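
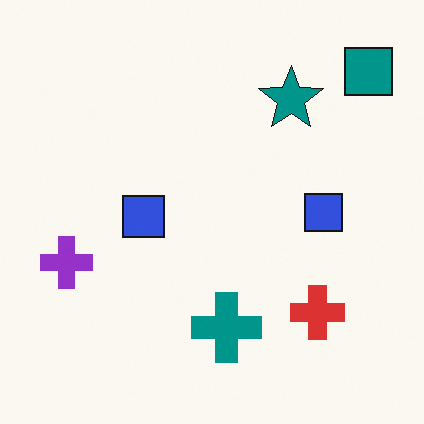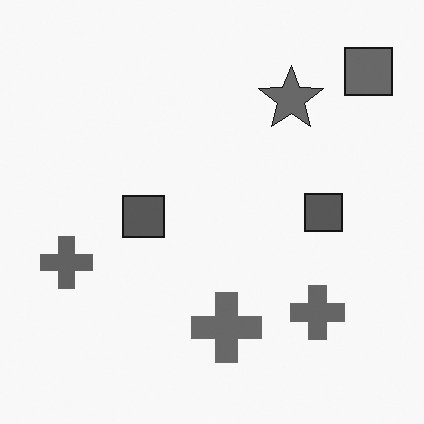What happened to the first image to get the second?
Converted to grayscale.

All color is removed — every shape is now a shade of grey.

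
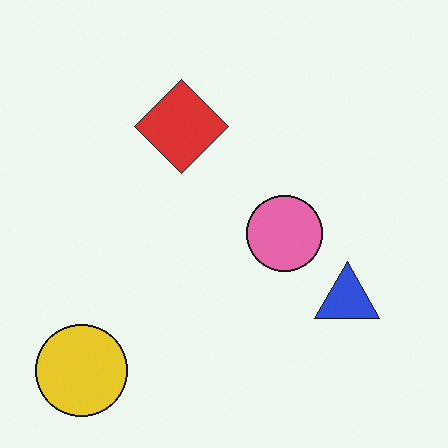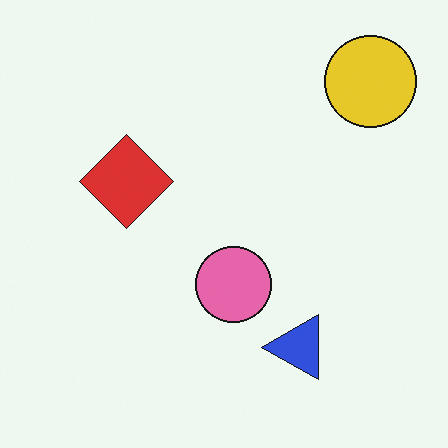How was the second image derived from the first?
The image was transposed (reflected across the top-left ↔ bottom-right diagonal).

Shapes have swapped their row and column positions — what was in the top-right is now in the bottom-left — a diagonal reflection.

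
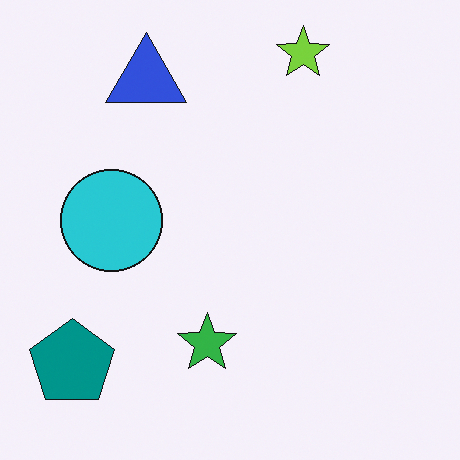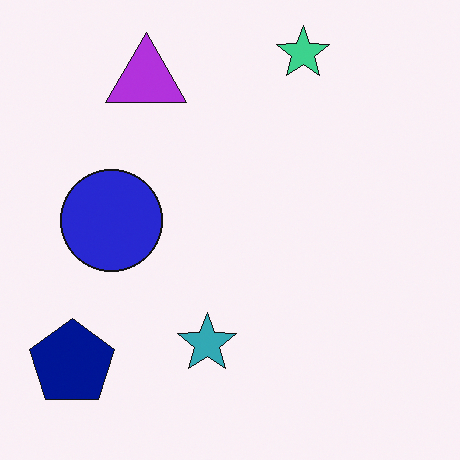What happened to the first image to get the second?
This is the original image hue-shifted slightly.

Every shape's color has rotated by the same amount around the hue wheel — a uniform hue shift.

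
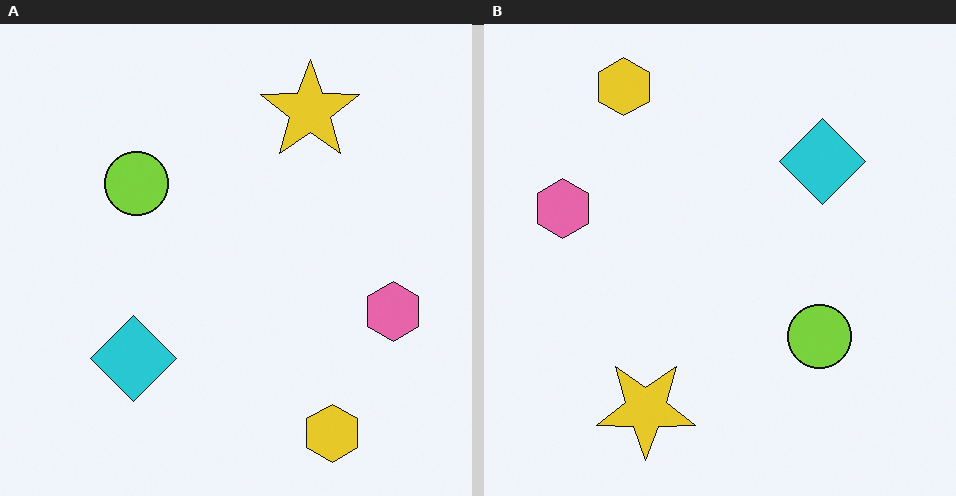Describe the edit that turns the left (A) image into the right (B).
It was rotated 180°.

The yellow hexagon sits in the bottom-right of the left (A) image and the top-left of the right (B) — consistent with a whole-image 180° rotation.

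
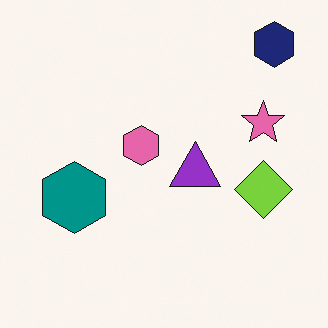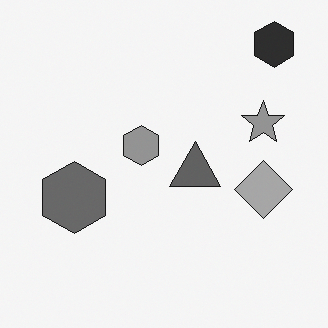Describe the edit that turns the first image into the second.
The image was converted to grayscale.

All color is removed — every shape is now a shade of grey.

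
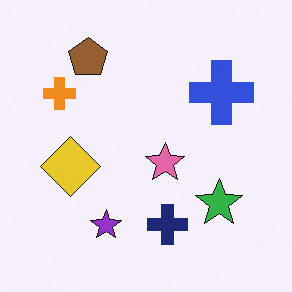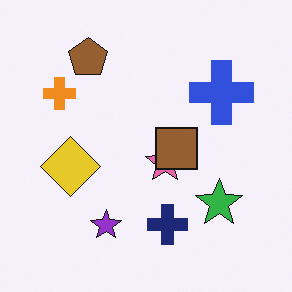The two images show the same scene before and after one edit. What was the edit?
The image was overlaid with an additional brown square.

A brown square appears in the second image that is absent from the first.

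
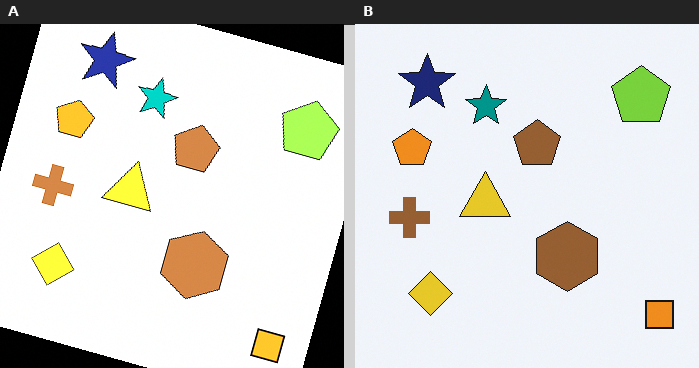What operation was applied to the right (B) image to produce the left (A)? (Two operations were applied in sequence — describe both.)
It was rotated clockwise by a clearly visible amount, then noticeably brightened.

Every shape is tilted by the same angle and the image corners show triangular fill wedges — a whole-image rotation by a non-right angle. Every pixel — background and shapes alike — is uniformly brightened.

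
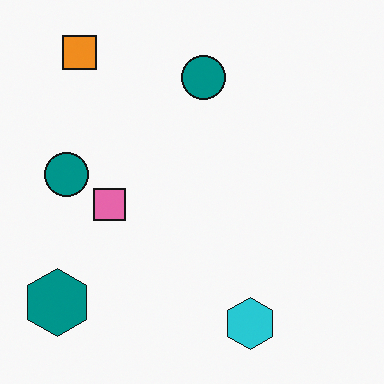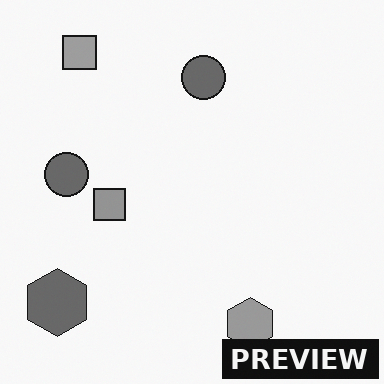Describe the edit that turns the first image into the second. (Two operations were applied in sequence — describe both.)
This is the original image converted to grayscale, then watermarked with the text "PREVIEW" in the lower-right corner.

All color is removed — every shape is now a shade of grey. A dark label reading "PREVIEW" appears in the lower-right corner.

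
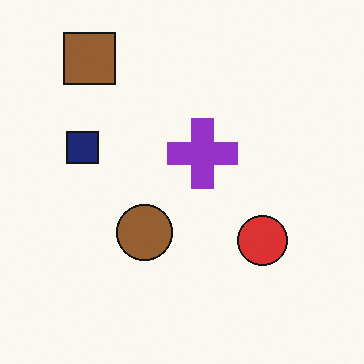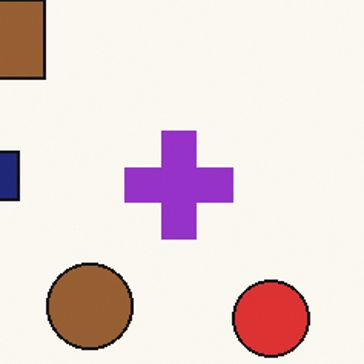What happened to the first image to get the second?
The second image is the first cropped slightly and scaled back up.

The visible shapes are larger and the field of view is narrower; shapes near the original edges may be partly or wholly outside the frame — a crop-and-rescale.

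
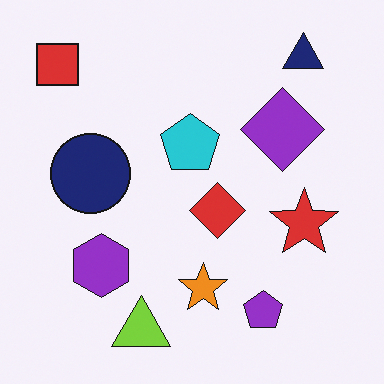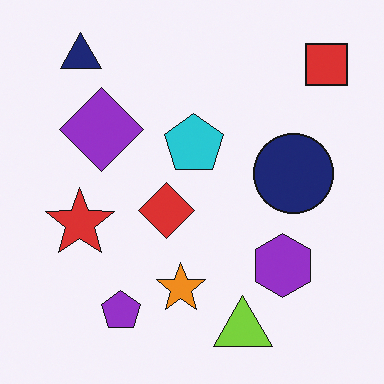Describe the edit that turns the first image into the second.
The image was flipped horizontally (left ↔ right).

The red square is in the top-left of the first image and the top-right of the second — shapes on opposite sides of the vertical midline have swapped in a mirror flip.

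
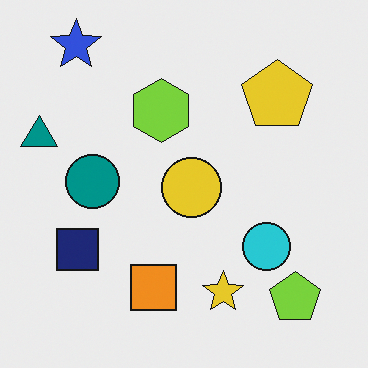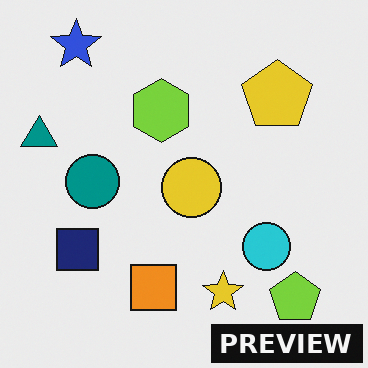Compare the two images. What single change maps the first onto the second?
The second image is the first watermarked with the text "PREVIEW" in the lower-right corner.

A dark label reading "PREVIEW" appears in the lower-right corner.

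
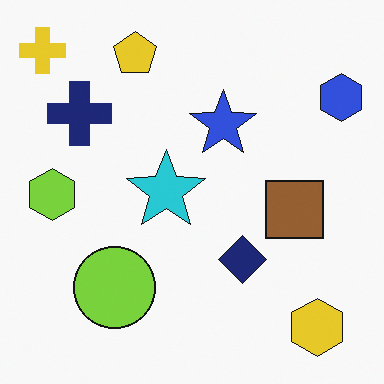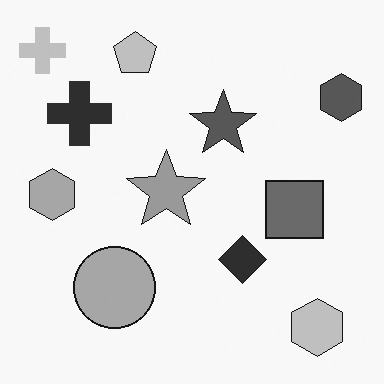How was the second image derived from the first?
The image was converted to grayscale.

All color is removed — every shape is now a shade of grey.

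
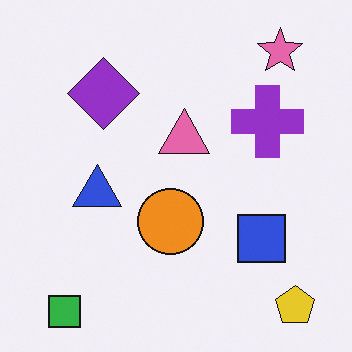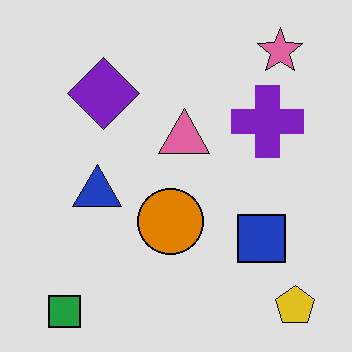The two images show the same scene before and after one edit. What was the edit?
Posterized to a reduced palette.

Each flat color has snapped to a coarser quantized level — most visibly, the near-white background has dropped to a flat grey.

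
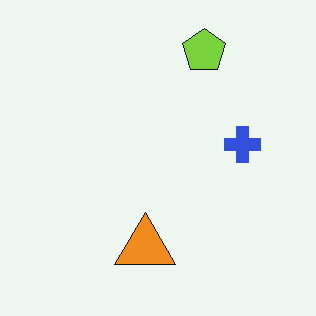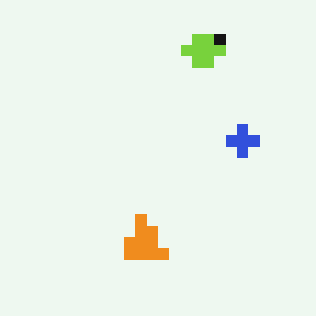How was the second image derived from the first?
It was heavily pixelated into large blocks.

Shapes are reduced to large square blocks; fine edges and outlines are lost — a downscale-then-upscale (mosaic) effect.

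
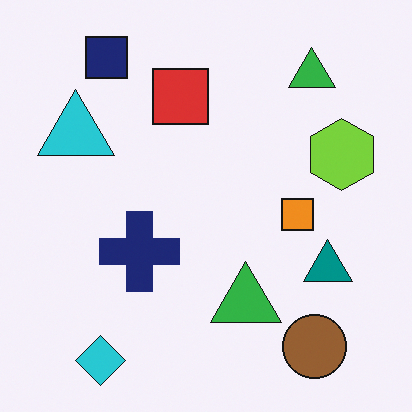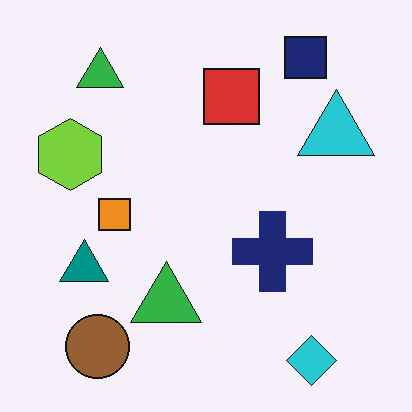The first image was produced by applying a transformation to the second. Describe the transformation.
This is the original image flipped horizontally (left ↔ right).

The lime hexagon is in the left of the second image and the right of the first — shapes on opposite sides of the vertical midline have swapped in a mirror flip.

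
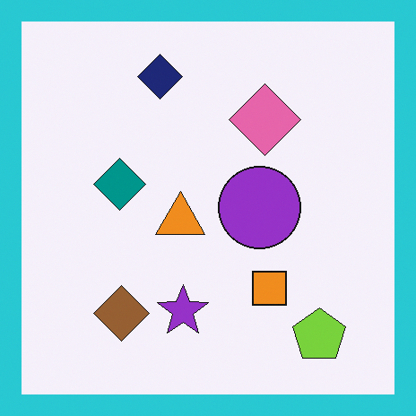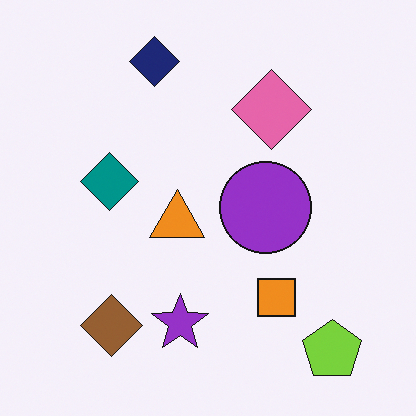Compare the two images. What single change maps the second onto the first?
The first image is the second framed with a cyan border.

A solid cyan frame runs around the edge of the first image, with the content slightly shrunk inside it.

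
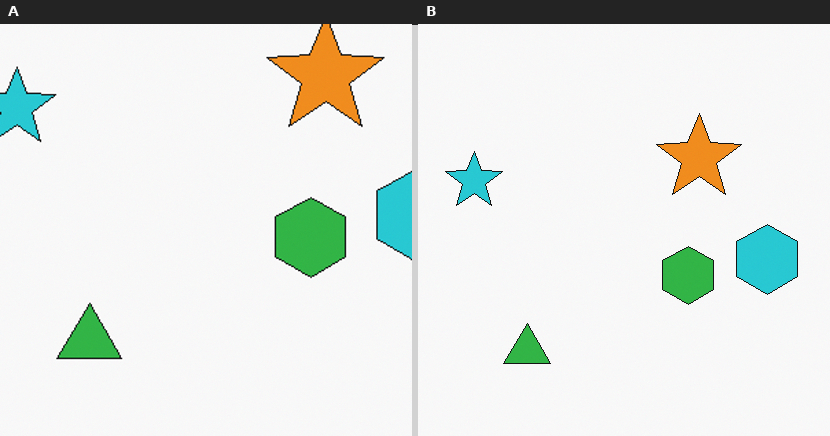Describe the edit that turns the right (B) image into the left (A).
It was cropped to a modestly smaller region and rescaled.

The visible shapes are larger and the field of view is narrower; shapes near the original edges may be partly or wholly outside the frame — a crop-and-rescale.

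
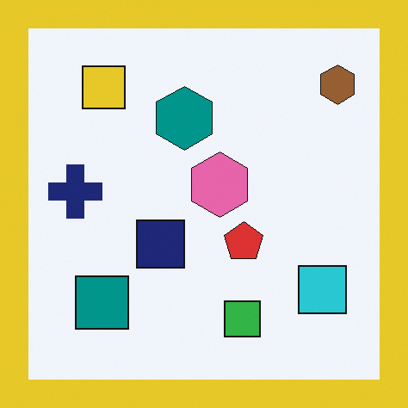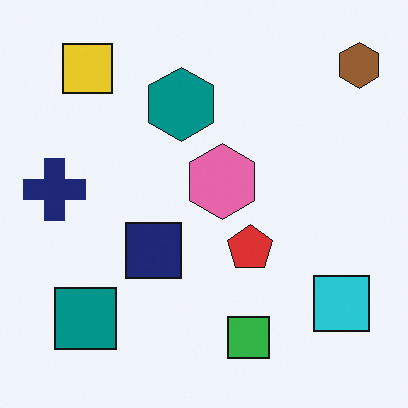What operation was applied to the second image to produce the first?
The first image is the second framed with a yellow border.

A solid yellow frame runs around the edge of the first image, with the content slightly shrunk inside it.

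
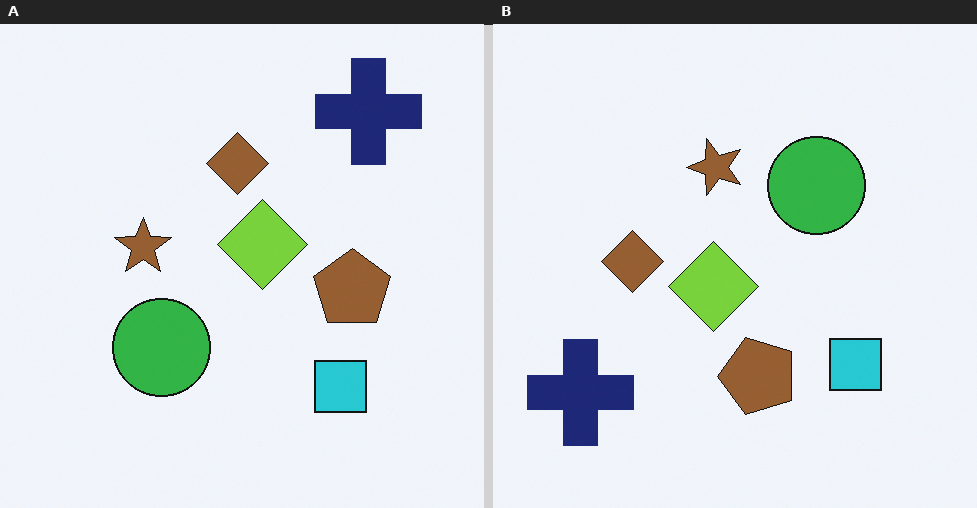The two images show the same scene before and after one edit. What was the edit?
The right (B) image is the left (A) transposed (reflected across the top-left ↔ bottom-right diagonal).

Shapes have swapped their row and column positions — what was in the top-right is now in the bottom-left — a diagonal reflection.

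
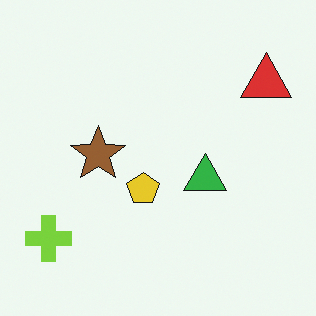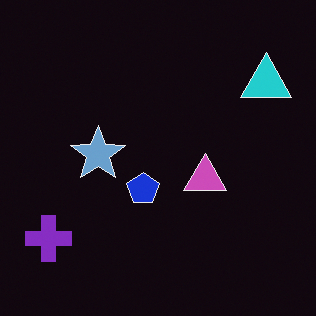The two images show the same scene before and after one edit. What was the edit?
This is the original image color-inverted (negative).

The light background has become dark and every shape's color is its complement — a photographic negative.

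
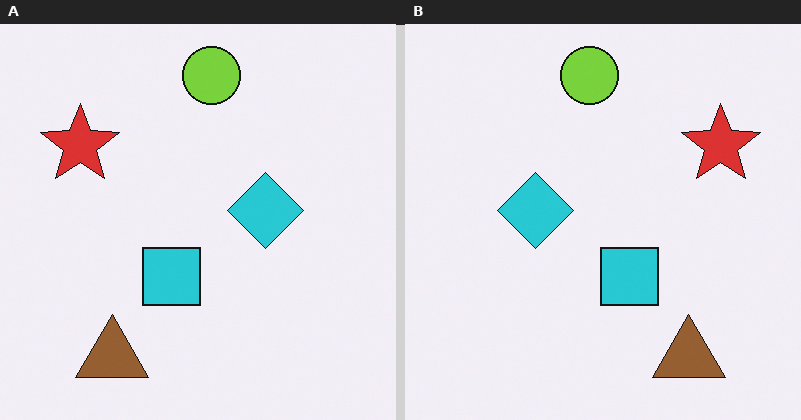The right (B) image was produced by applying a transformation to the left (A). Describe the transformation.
The right (B) image is the left (A) flipped horizontally (left ↔ right).

The red star is in the top-left of the left (A) image and the top-right of the right (B) — shapes on opposite sides of the vertical midline have swapped in a mirror flip.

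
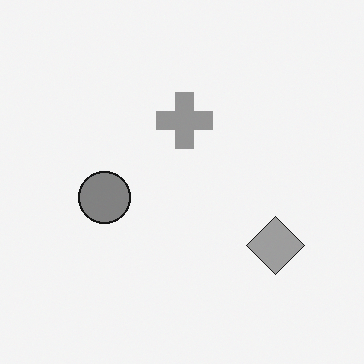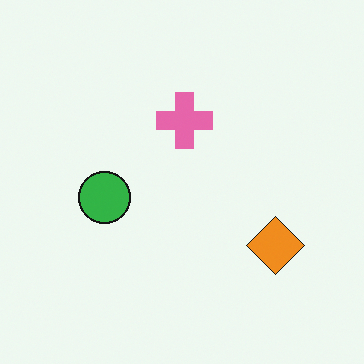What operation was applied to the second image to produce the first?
The transformation is: converted to grayscale.

All color is removed — every shape is now a shade of grey.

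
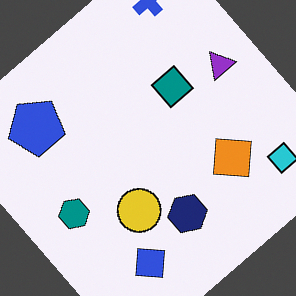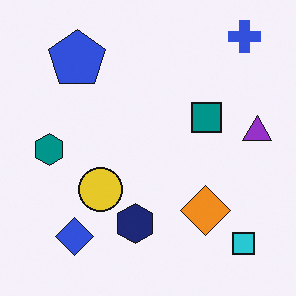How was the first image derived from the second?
This is the original image rotated counter-clockwise by a large amount — several tens of degrees.

Every shape is tilted by the same angle and the image corners show triangular fill wedges — a whole-image rotation by a non-right angle.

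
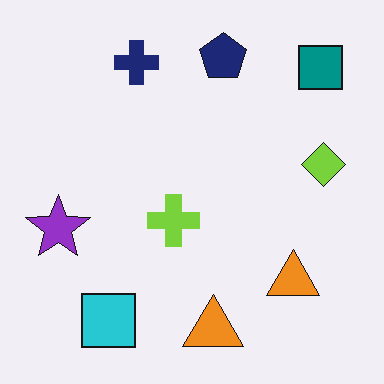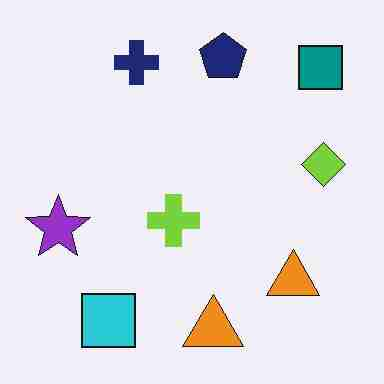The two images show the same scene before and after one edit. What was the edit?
The image was heavily JPEG-compressed with obvious blocking artifacts.

Blocky 8×8 compression artifacts appear around shape edges and the flat background shows ringing — characteristic JPEG degradation.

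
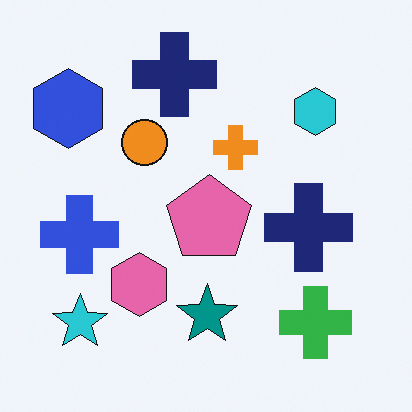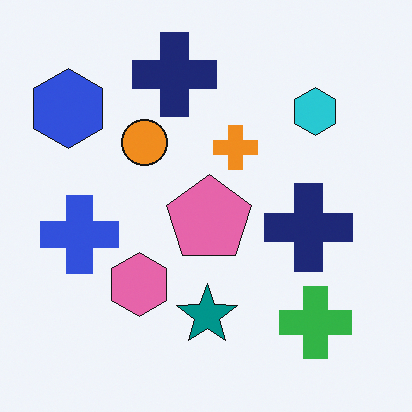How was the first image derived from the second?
This is the original image overlaid with an additional cyan star.

A cyan star appears in the first image that is absent from the second.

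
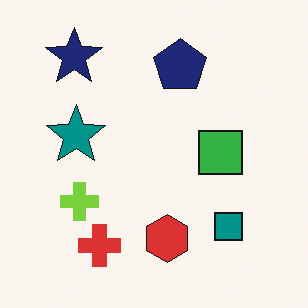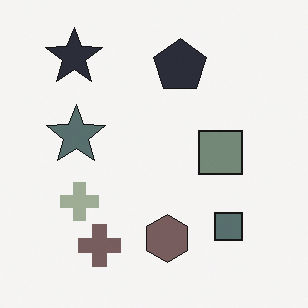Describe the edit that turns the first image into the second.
This is the original image heavily desaturated.

All colors are more muted and greyish — a global saturation change.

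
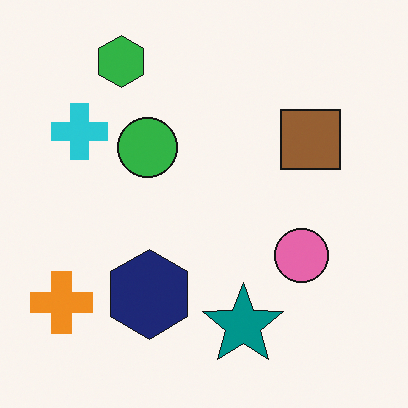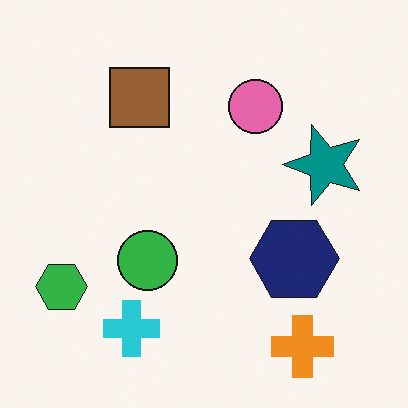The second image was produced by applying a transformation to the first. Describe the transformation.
The transformation is: rotated 90° counter-clockwise.

The orange cross sits in the bottom-left of the first image and the bottom-right of the second — consistent with a whole-image 90° counter-clockwise rotation.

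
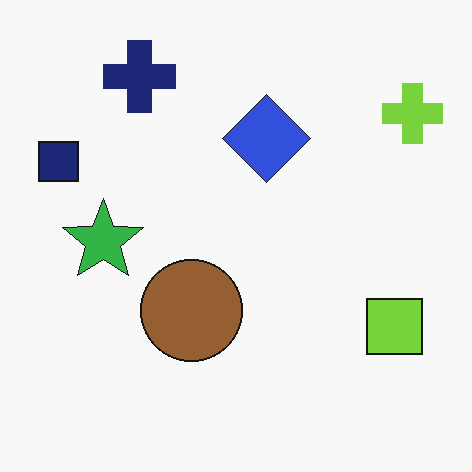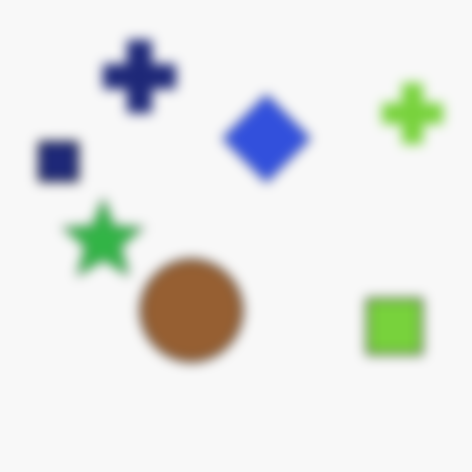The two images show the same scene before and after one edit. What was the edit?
It was heavily blurred.

Shape edges and outlines are uniformly softened across the whole image.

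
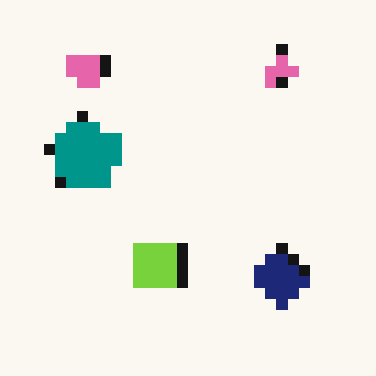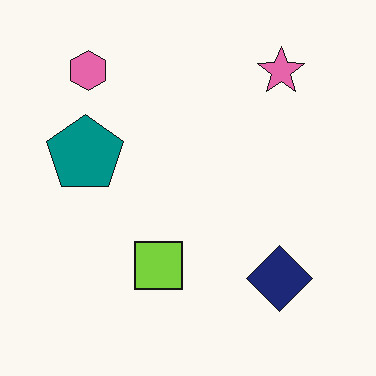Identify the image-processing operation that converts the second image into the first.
The transformation is: heavily pixelated into large blocks.

Shapes are reduced to large square blocks; fine edges and outlines are lost — a downscale-then-upscale (mosaic) effect.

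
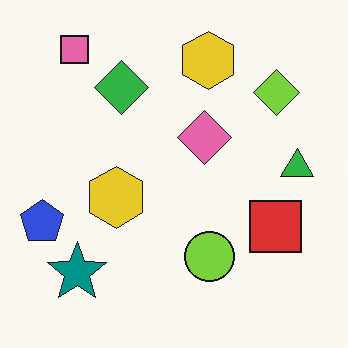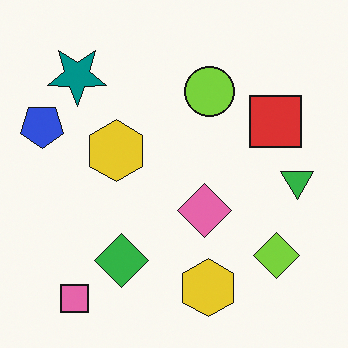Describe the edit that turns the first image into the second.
The transformation is: flipped vertically (top ↔ bottom).

The pink square is in the top-left of the first image and the bottom-left of the second — shapes on opposite sides of the horizontal midline have swapped in a mirror flip.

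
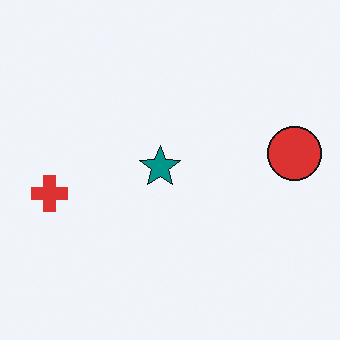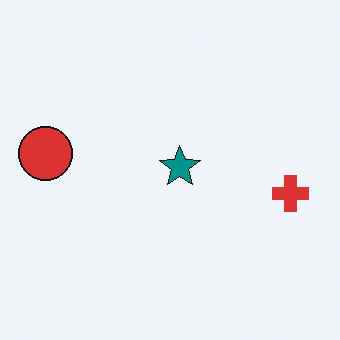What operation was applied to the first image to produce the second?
It was flipped horizontally (left ↔ right).

The red circle is in the right of the first image and the left of the second — shapes on opposite sides of the vertical midline have swapped in a mirror flip.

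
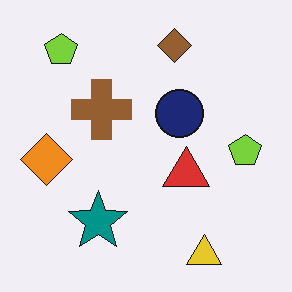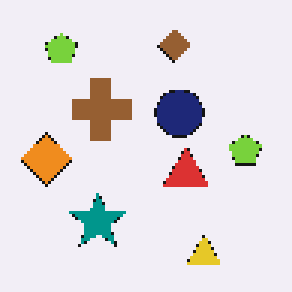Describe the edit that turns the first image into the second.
It was mildly pixelated.

Shapes are reduced to large square blocks; fine edges and outlines are lost — a downscale-then-upscale (mosaic) effect.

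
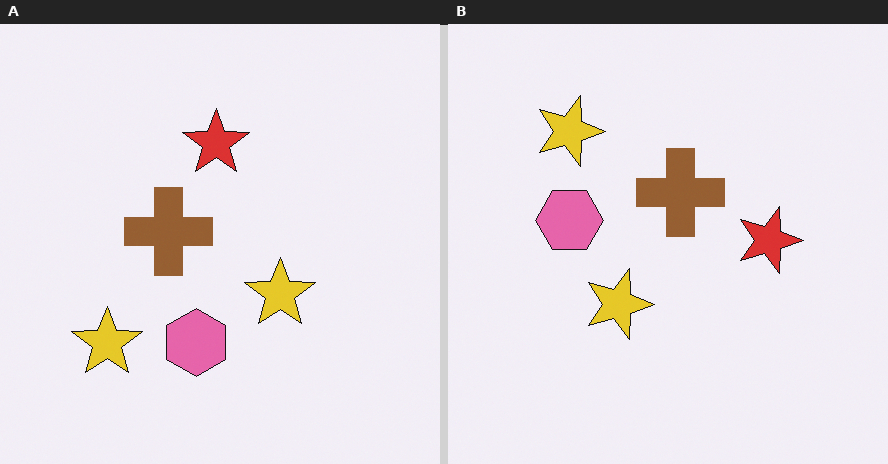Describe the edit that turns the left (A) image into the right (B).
The image was rotated 90° clockwise.

The red star sits in the top of the left (A) image and the right of the right (B) — consistent with a whole-image 90° clockwise rotation.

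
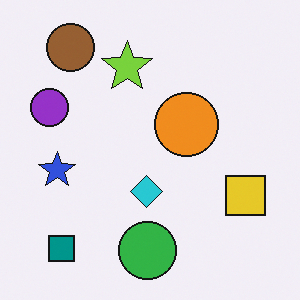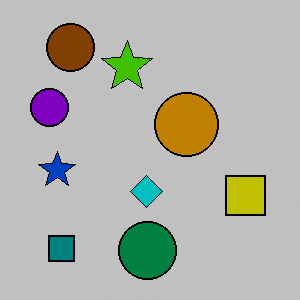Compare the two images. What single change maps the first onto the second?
Aggressively posterized.

Each flat color has snapped to a coarser quantized level — most visibly, the near-white background has dropped to a flat grey.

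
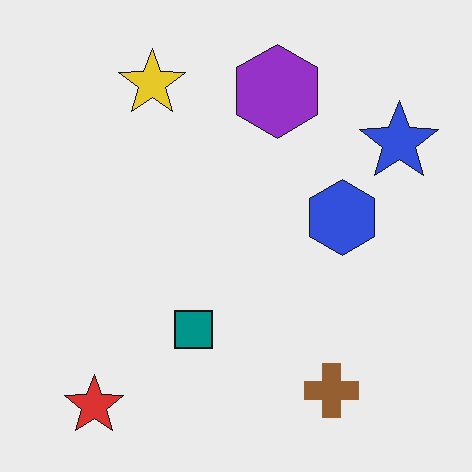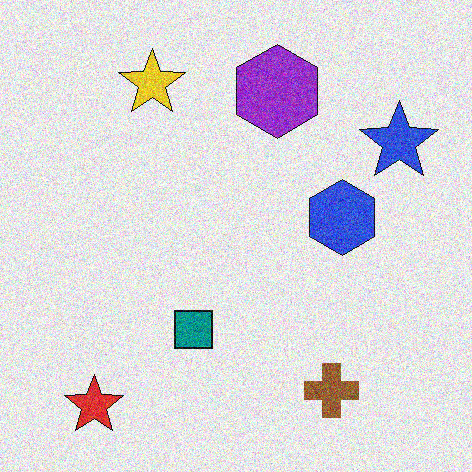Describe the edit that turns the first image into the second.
Degraded with visible gaussian noise.

Random speckle covers the whole image, including the flat background.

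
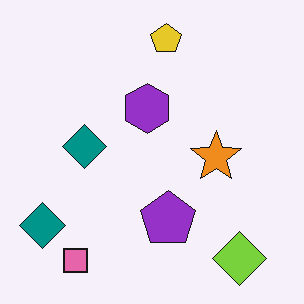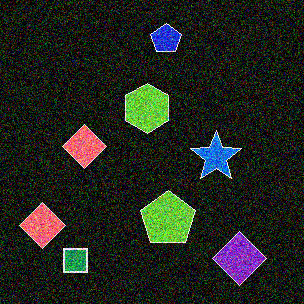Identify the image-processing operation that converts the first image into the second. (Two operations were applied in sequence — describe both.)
The image was color-inverted (negative), then degraded with a thick layer of grain.

The light background has become dark and every shape's color is its complement — a photographic negative. Random speckle covers the whole image, including the flat background.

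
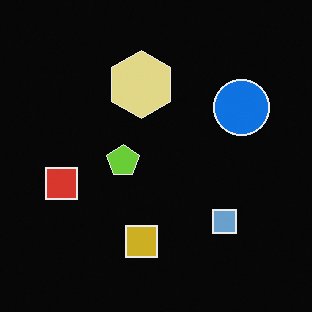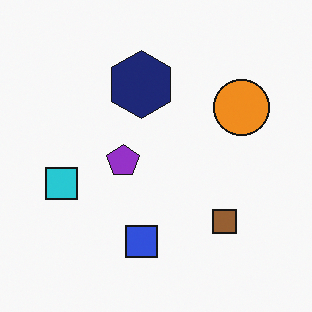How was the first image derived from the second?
It was color-inverted (negative).

The light background has become dark and every shape's color is its complement — a photographic negative.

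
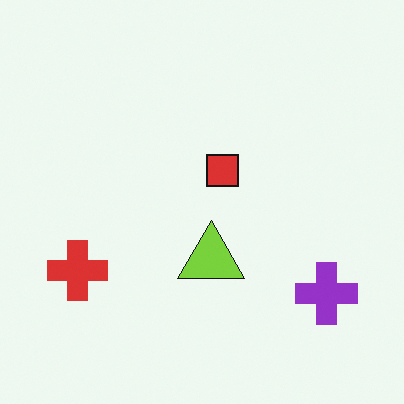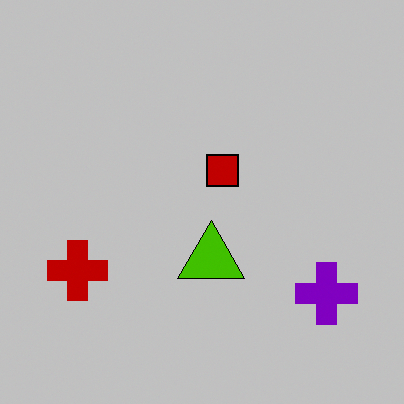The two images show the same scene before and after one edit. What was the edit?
The second image is the first heavily posterized to just a handful of flat colors.

Each flat color has snapped to a coarser quantized level — most visibly, the near-white background has dropped to a flat grey.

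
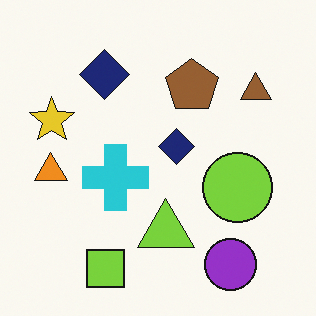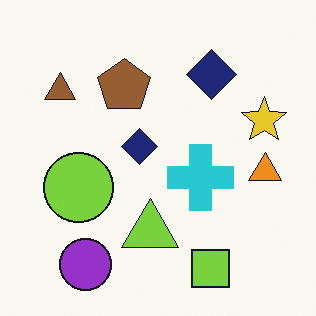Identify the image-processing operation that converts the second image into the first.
The transformation is: flipped horizontally (left ↔ right).

The orange triangle is in the right of the second image and the left of the first — shapes on opposite sides of the vertical midline have swapped in a mirror flip.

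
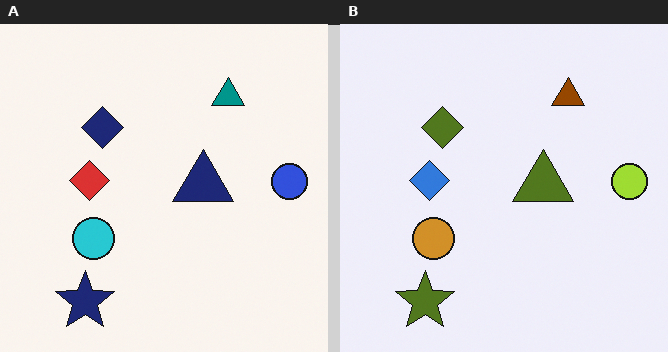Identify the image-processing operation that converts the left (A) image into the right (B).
The image was hue-shifted by a large amount.

Every shape's color has rotated by the same amount around the hue wheel — a uniform hue shift.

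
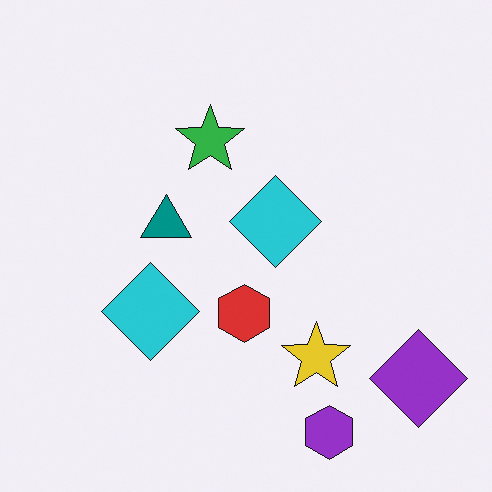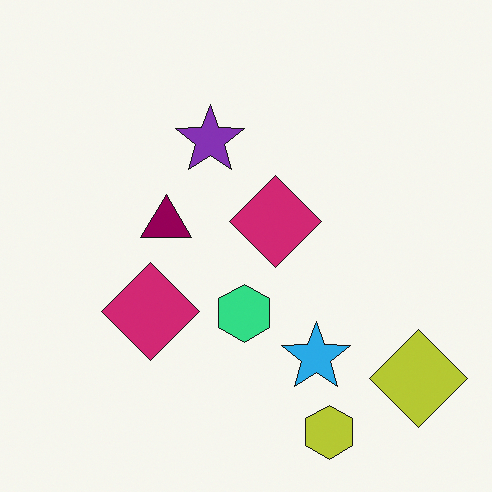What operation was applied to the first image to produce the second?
The second image is the first hue-shifted by a moderate amount.

Every shape's color has rotated by the same amount around the hue wheel — a uniform hue shift.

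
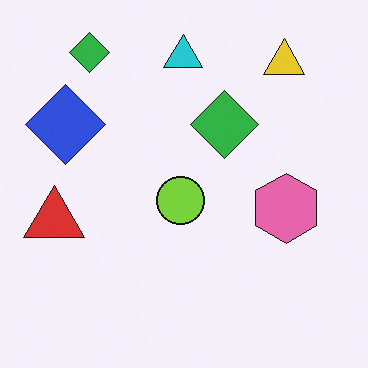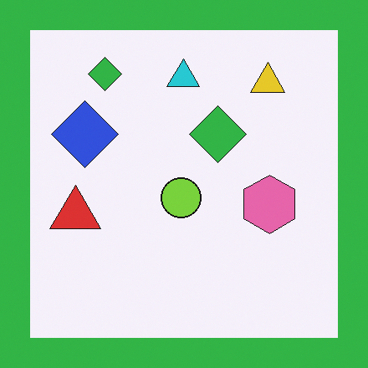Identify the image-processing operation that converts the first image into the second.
The second image is the first framed with a green border.

A solid green frame runs around the edge of the second image, with the content slightly shrunk inside it.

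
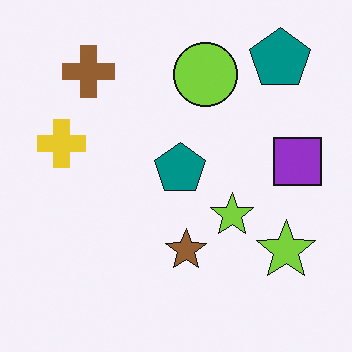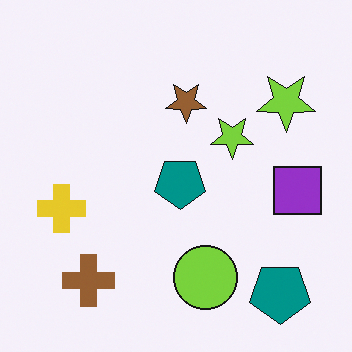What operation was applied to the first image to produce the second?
The image was flipped vertically (top ↔ bottom).

The brown cross is in the top-left of the first image and the bottom-left of the second — shapes on opposite sides of the horizontal midline have swapped in a mirror flip.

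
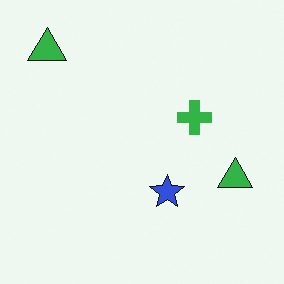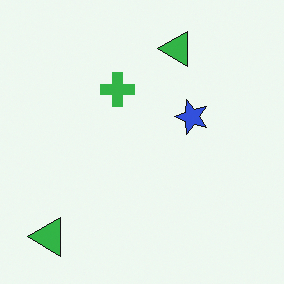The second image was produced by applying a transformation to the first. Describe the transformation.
The transformation is: rotated 90° counter-clockwise.

The green cross sits in the right of the first image and the top of the second — consistent with a whole-image 90° counter-clockwise rotation.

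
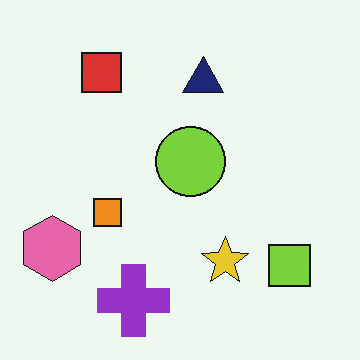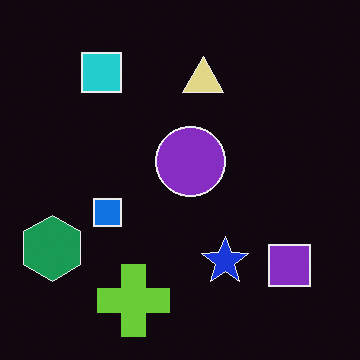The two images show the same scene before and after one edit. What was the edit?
The second image is the first color-inverted (negative).

The light background has become dark and every shape's color is its complement — a photographic negative.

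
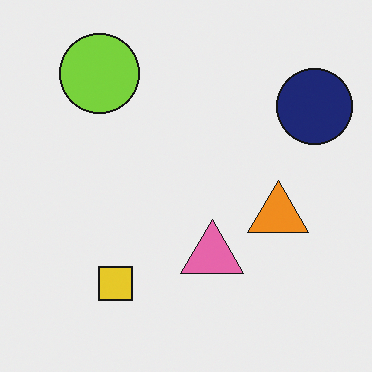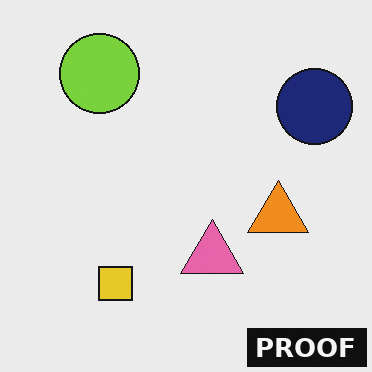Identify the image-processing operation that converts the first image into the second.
It was watermarked with the text "PROOF" in the lower-right corner.

A dark label reading "PROOF" appears in the lower-right corner.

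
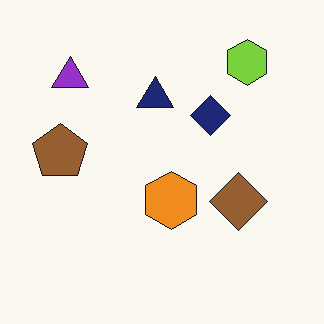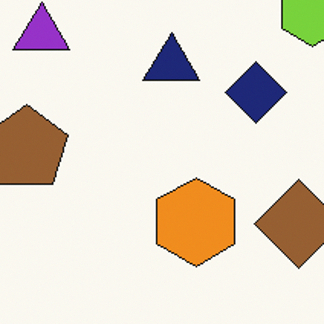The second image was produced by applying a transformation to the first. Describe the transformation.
This is the original image cropped slightly and scaled back up.

The visible shapes are larger and the field of view is narrower; shapes near the original edges may be partly or wholly outside the frame — a crop-and-rescale.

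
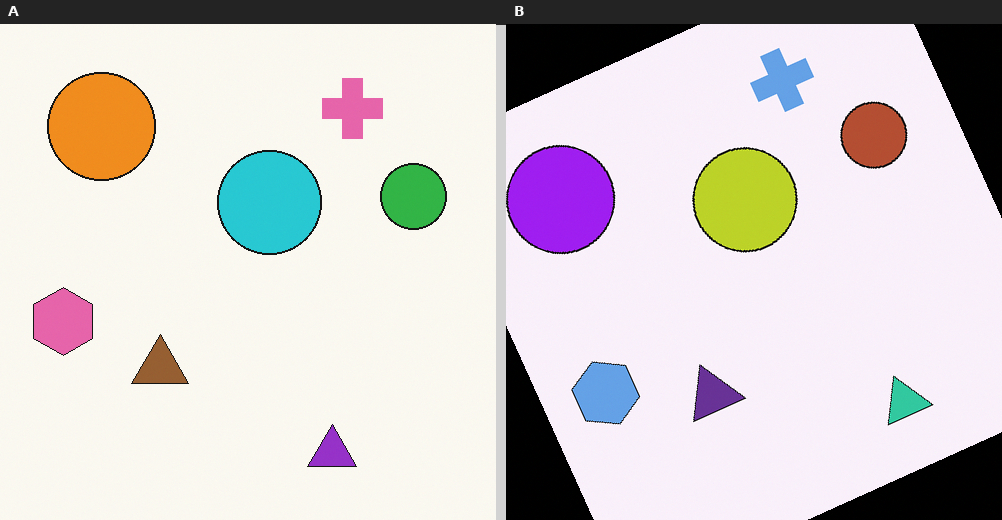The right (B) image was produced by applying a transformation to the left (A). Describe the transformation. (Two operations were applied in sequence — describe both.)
The transformation is: hue-shifted through roughly half the color wheel, then rotated counter-clockwise by a clearly visible amount.

Every shape's color has rotated by the same amount around the hue wheel — a uniform hue shift. Every shape is tilted by the same angle and the image corners show triangular fill wedges — a whole-image rotation by a non-right angle.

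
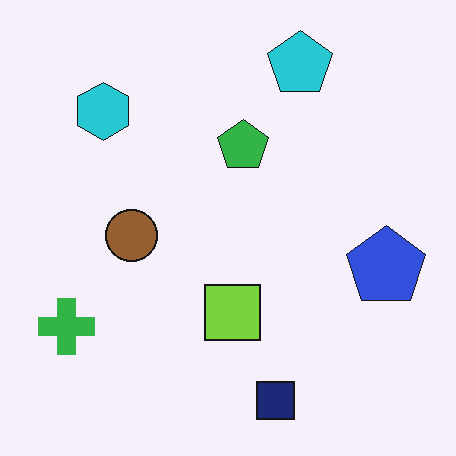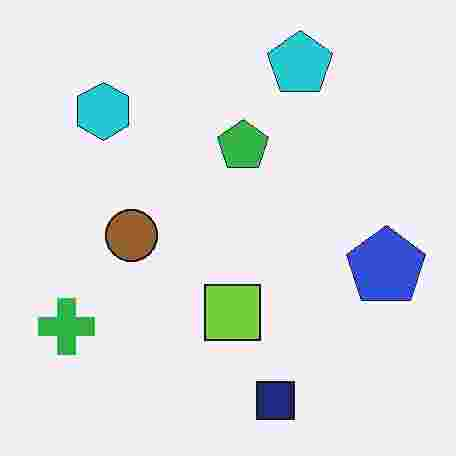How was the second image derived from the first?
The second image is the first heavily JPEG-compressed with obvious blocking artifacts.

Blocky 8×8 compression artifacts appear around shape edges and the flat background shows ringing — characteristic JPEG degradation.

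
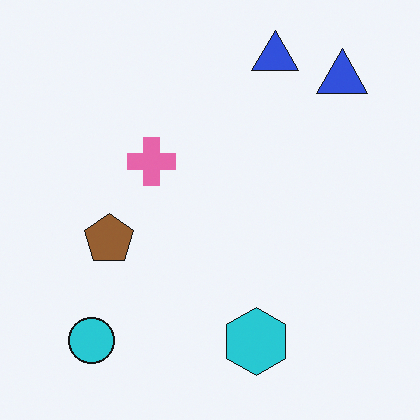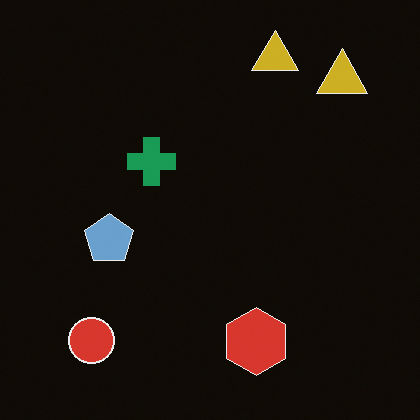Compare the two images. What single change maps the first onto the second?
The image was color-inverted (negative).

The light background has become dark and every shape's color is its complement — a photographic negative.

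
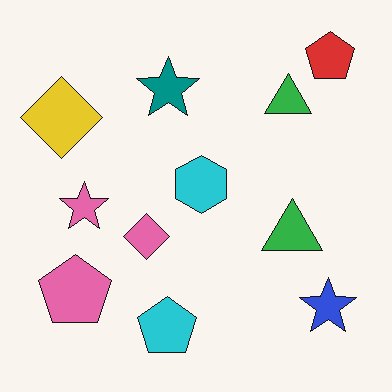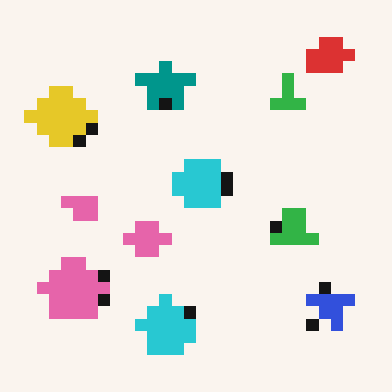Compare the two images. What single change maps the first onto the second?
Heavily pixelated into large blocks.

Shapes are reduced to large square blocks; fine edges and outlines are lost — a downscale-then-upscale (mosaic) effect.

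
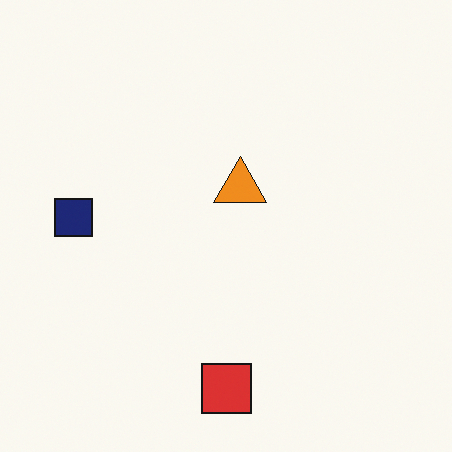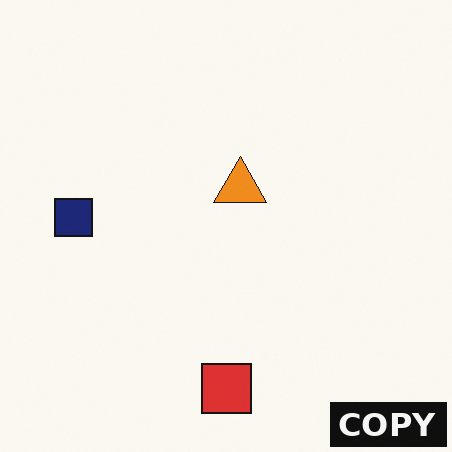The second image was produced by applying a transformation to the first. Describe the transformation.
The image was watermarked with the text "COPY" in the lower-right corner.

A dark label reading "COPY" appears in the lower-right corner.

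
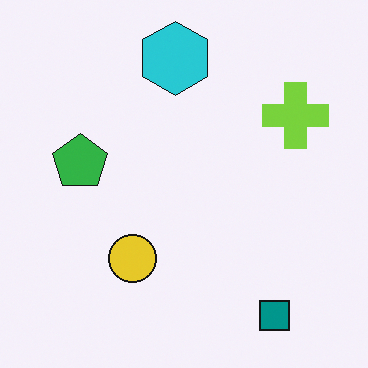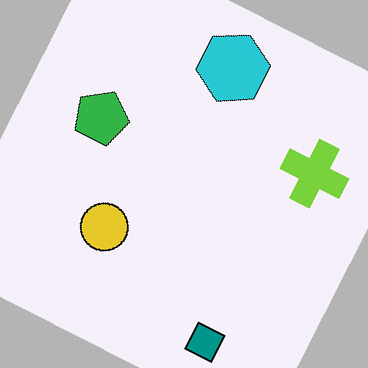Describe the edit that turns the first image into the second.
The second image is the first rotated clockwise by a moderate amount.

Every shape is tilted by the same angle and the image corners show triangular fill wedges — a whole-image rotation by a non-right angle.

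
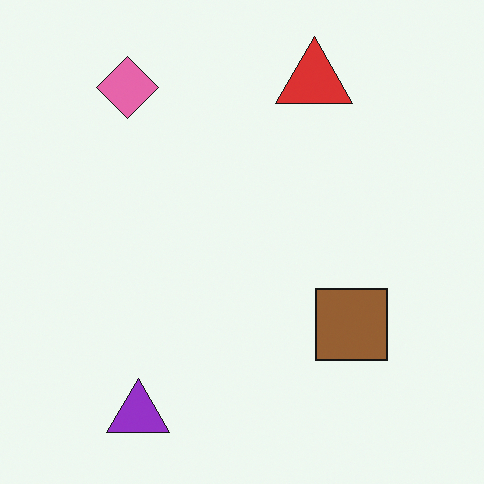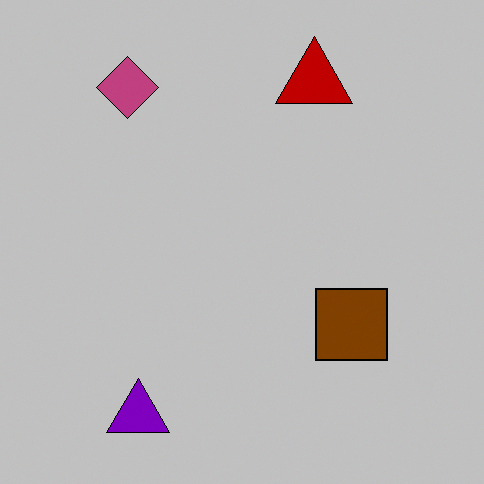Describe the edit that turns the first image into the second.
Aggressively posterized.

Each flat color has snapped to a coarser quantized level — most visibly, the near-white background has dropped to a flat grey.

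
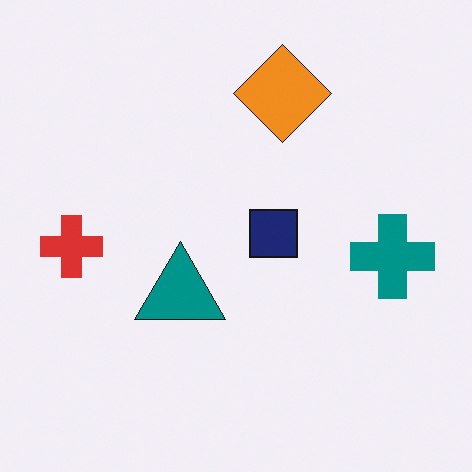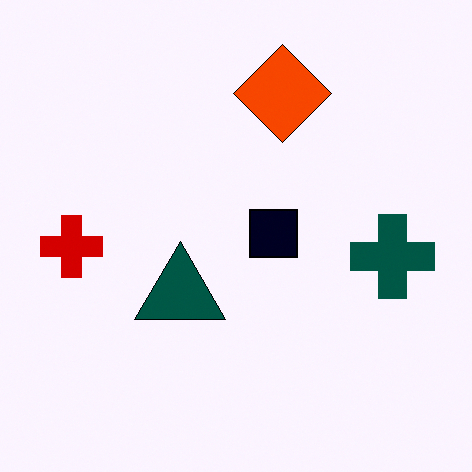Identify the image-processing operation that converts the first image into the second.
The image was boosted in contrast.

Tones are pushed away from mid-grey across the whole image — a global contrast change.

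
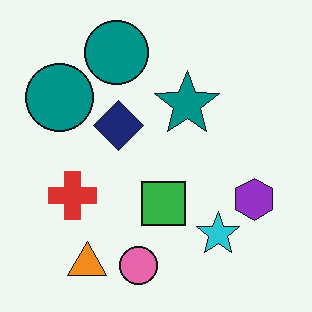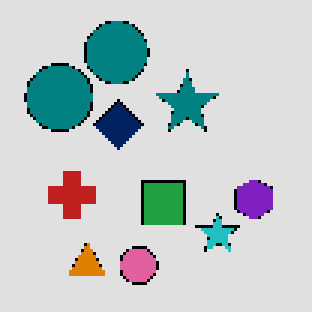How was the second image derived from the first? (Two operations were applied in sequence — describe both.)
The second image is the first posterized to a reduced palette, then mildly pixelated.

Each flat color has snapped to a coarser quantized level — most visibly, the near-white background has dropped to a flat grey. Shapes are reduced to large square blocks; fine edges and outlines are lost — a downscale-then-upscale (mosaic) effect.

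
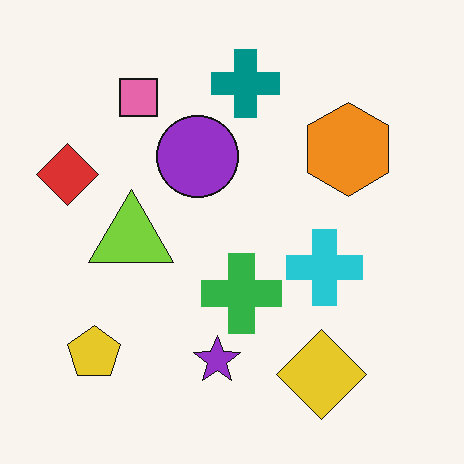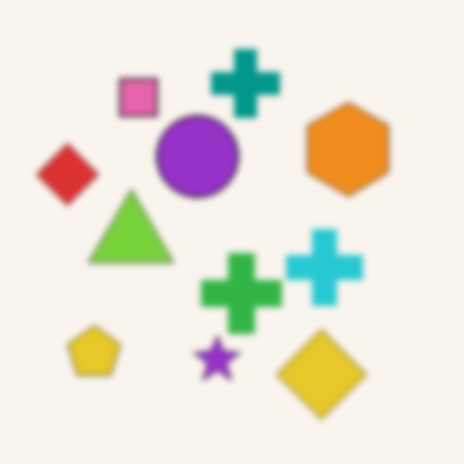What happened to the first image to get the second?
This is the original image moderately blurred.

Shape edges and outlines are uniformly softened across the whole image.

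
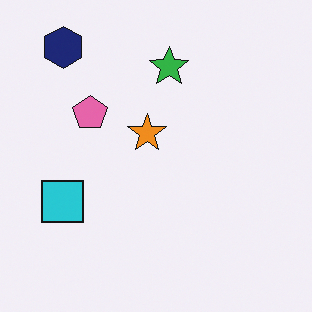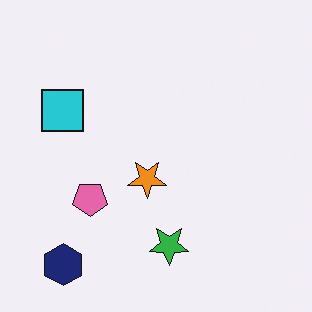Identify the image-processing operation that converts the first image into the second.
The transformation is: flipped vertically (top ↔ bottom).

The navy hexagon is in the top-left of the first image and the bottom-left of the second — shapes on opposite sides of the horizontal midline have swapped in a mirror flip.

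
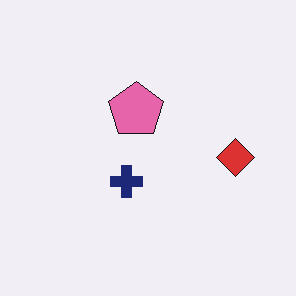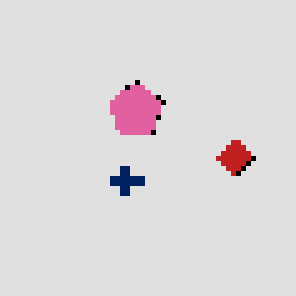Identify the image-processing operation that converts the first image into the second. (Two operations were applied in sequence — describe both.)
This is the original image moderately posterized, then mildly pixelated.

Each flat color has snapped to a coarser quantized level — most visibly, the near-white background has dropped to a flat grey. Shapes are reduced to large square blocks; fine edges and outlines are lost — a downscale-then-upscale (mosaic) effect.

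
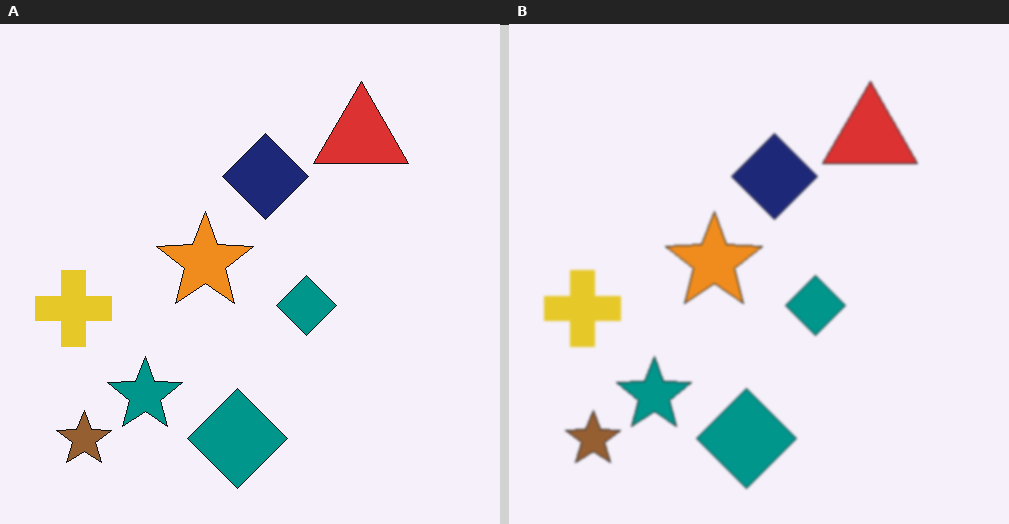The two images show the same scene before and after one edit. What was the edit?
The right (B) image is the left (A) lightly blurred.

Shape edges and outlines are uniformly softened across the whole image.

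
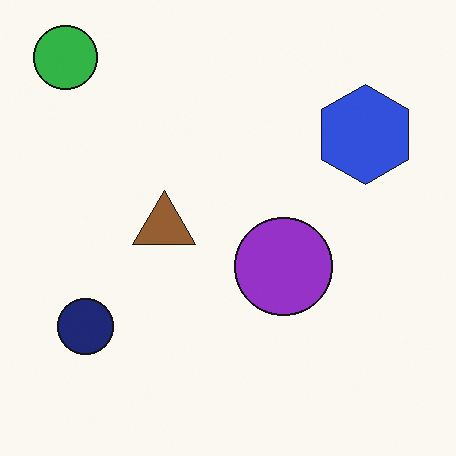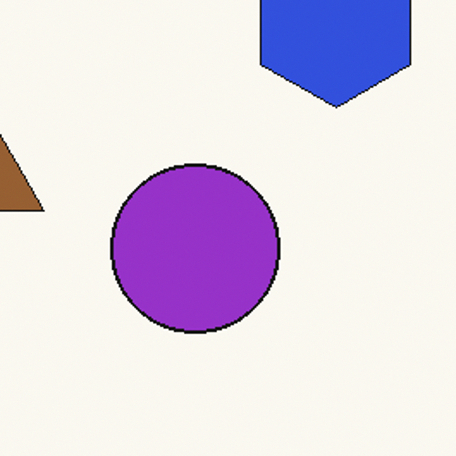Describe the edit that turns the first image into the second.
The transformation is: cropped tightly and scaled back up.

The visible shapes are larger and the field of view is narrower; shapes near the original edges may be partly or wholly outside the frame — a crop-and-rescale.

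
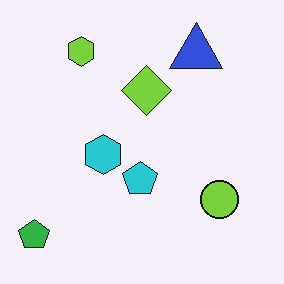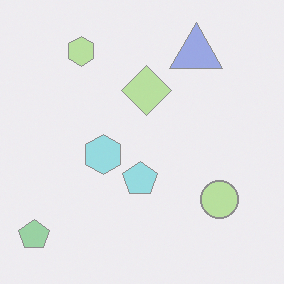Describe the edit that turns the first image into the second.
The transformation is: washed out (contrast reduced).

Tones are pushed toward mid-grey across the whole image — a global contrast change.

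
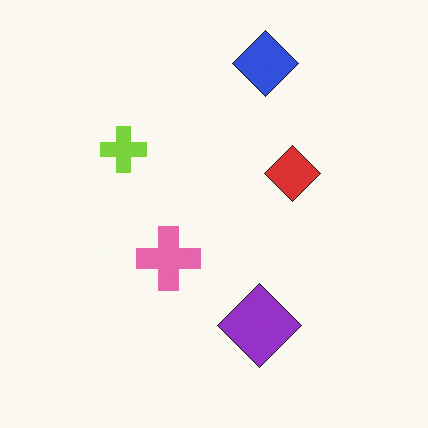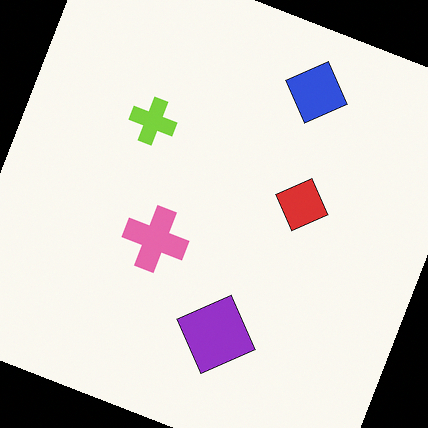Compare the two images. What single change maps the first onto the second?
The second image is the first rotated clockwise by a clearly visible amount.

Every shape is tilted by the same angle and the image corners show triangular fill wedges — a whole-image rotation by a non-right angle.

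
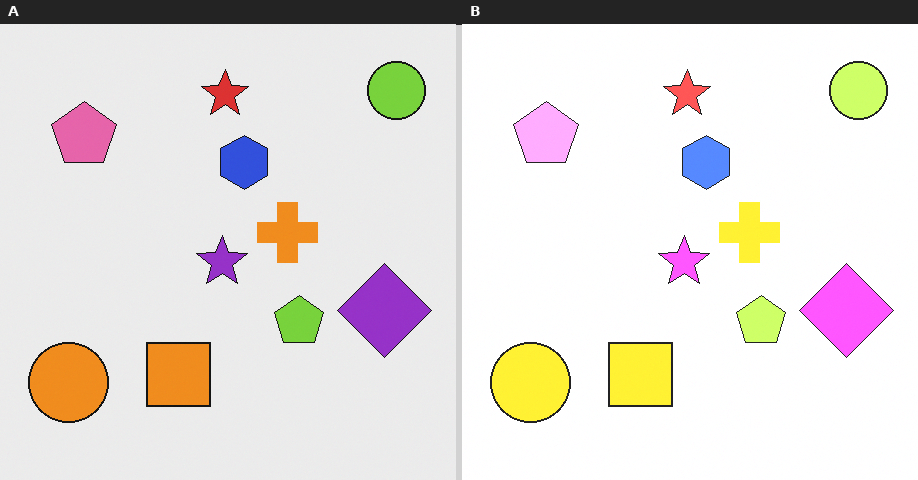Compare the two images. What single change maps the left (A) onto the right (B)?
The right (B) image is the left (A) substantially brightened.

Every pixel — background and shapes alike — is uniformly brightened.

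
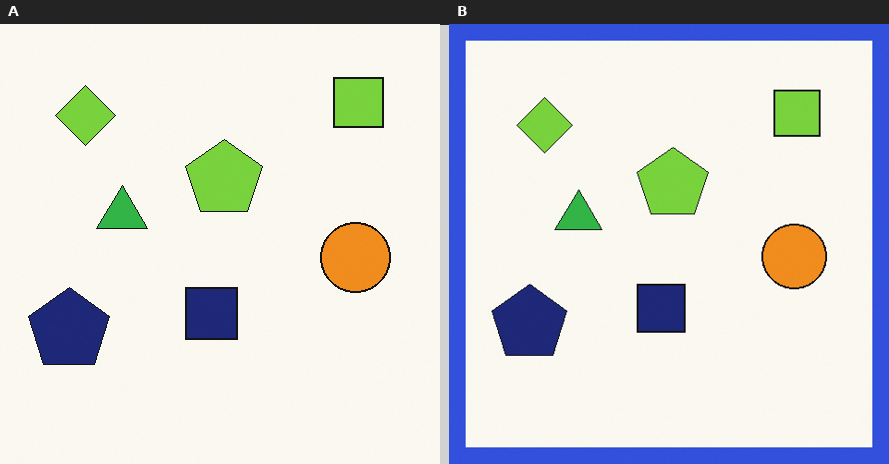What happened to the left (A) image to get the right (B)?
Framed with a blue border.

A solid blue frame runs around the edge of the right (B) image, with the content slightly shrunk inside it.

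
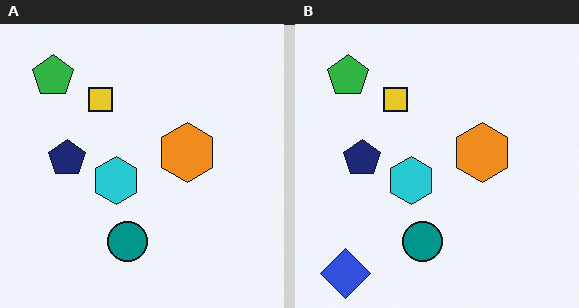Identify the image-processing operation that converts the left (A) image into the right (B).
The right (B) image is the left (A) overlaid with an additional blue diamond.

A blue diamond appears in the right (B) image that is absent from the left (A).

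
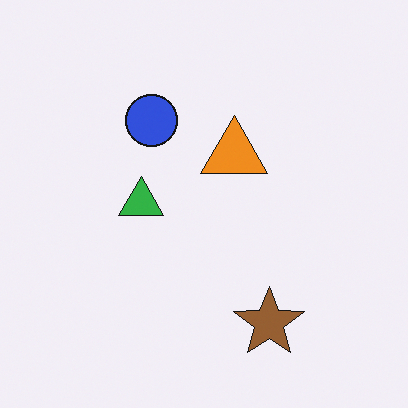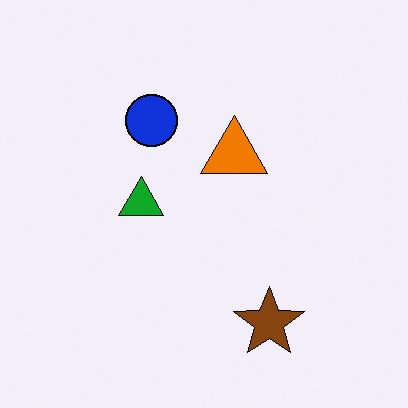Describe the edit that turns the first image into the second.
The second image is the first given slightly increased contrast.

Tones are pushed away from mid-grey across the whole image — a global contrast change.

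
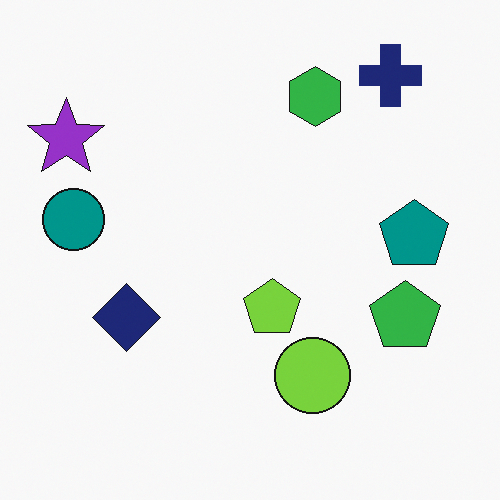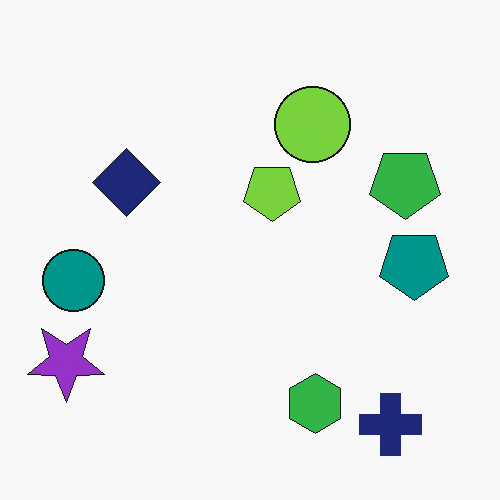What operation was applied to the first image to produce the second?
The transformation is: flipped vertically (top ↔ bottom).

The navy cross is in the top-right of the first image and the bottom-right of the second — shapes on opposite sides of the horizontal midline have swapped in a mirror flip.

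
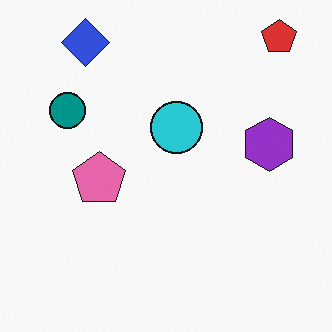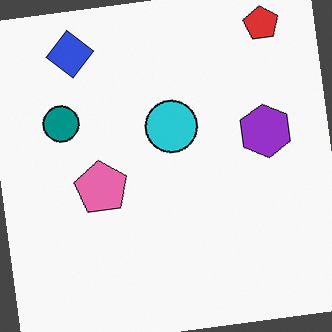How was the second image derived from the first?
The transformation is: rotated counter-clockwise by a slight angle.

Every shape is tilted by the same angle and the image corners show triangular fill wedges — a whole-image rotation by a non-right angle.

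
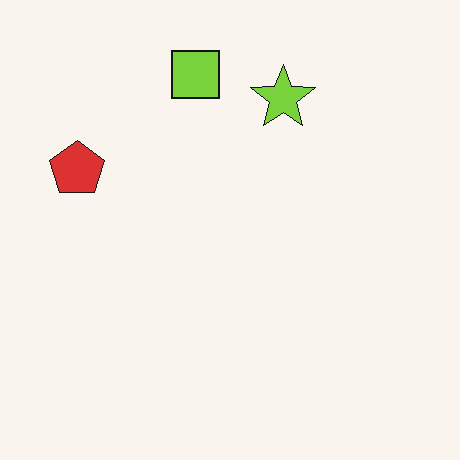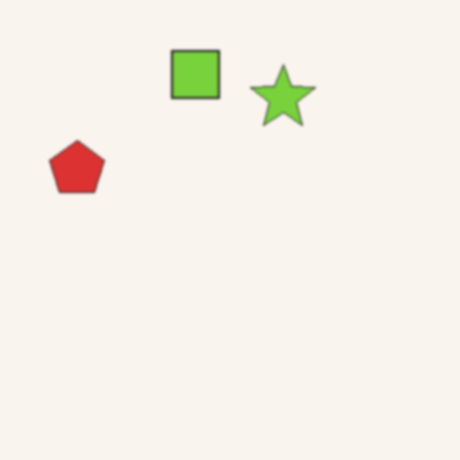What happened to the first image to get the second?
Lightly blurred.

Shape edges and outlines are uniformly softened across the whole image.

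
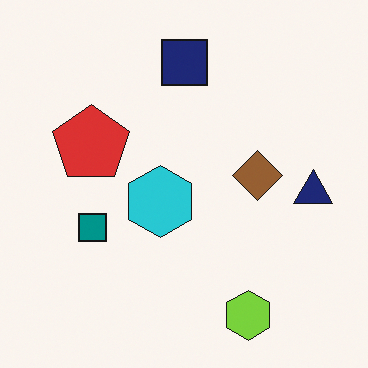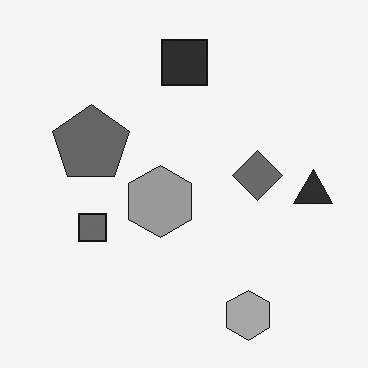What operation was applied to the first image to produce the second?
It was converted to grayscale.

All color is removed — every shape is now a shade of grey.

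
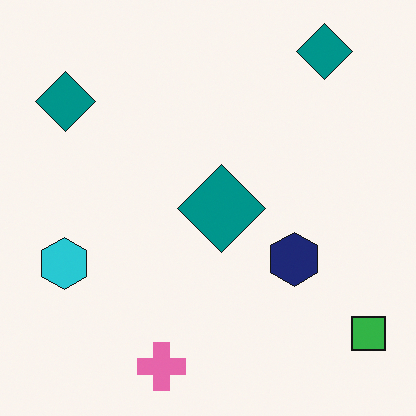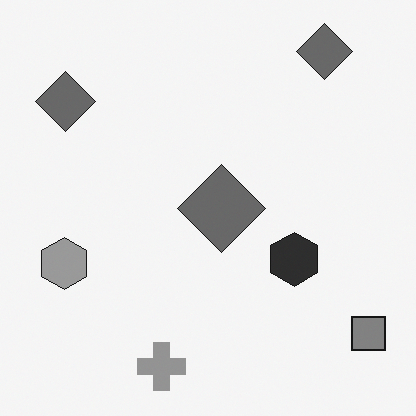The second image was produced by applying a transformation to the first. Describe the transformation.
The second image is the first converted to grayscale.

All color is removed — every shape is now a shade of grey.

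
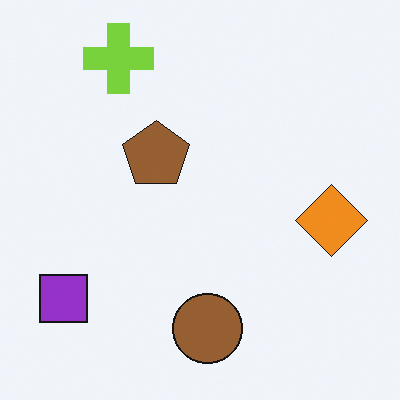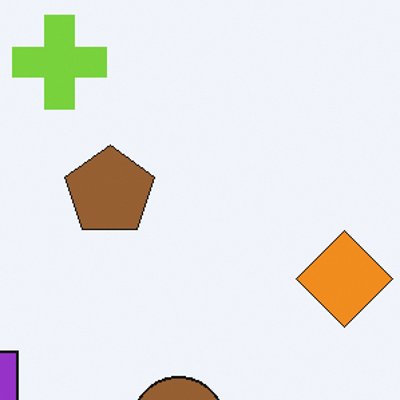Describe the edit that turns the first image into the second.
It was cropped slightly and scaled back up.

The visible shapes are larger and the field of view is narrower; shapes near the original edges may be partly or wholly outside the frame — a crop-and-rescale.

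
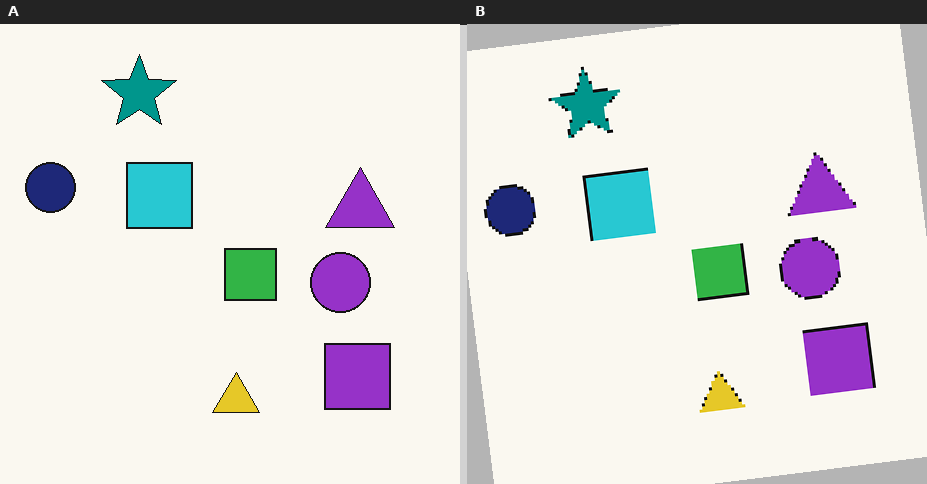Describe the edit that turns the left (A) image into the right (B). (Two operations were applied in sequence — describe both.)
It was lightly pixelated (a mild mosaic effect), then rotated counter-clockwise by a slight angle.

Shapes are reduced to large square blocks; fine edges and outlines are lost — a downscale-then-upscale (mosaic) effect. Every shape is tilted by the same angle and the image corners show triangular fill wedges — a whole-image rotation by a non-right angle.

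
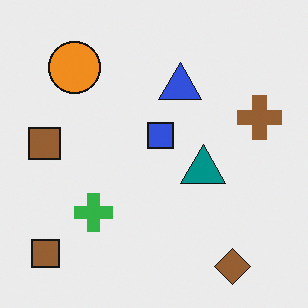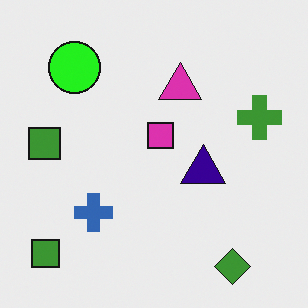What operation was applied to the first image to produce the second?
The transformation is: hue-shifted noticeably.

Every shape's color has rotated by the same amount around the hue wheel — a uniform hue shift.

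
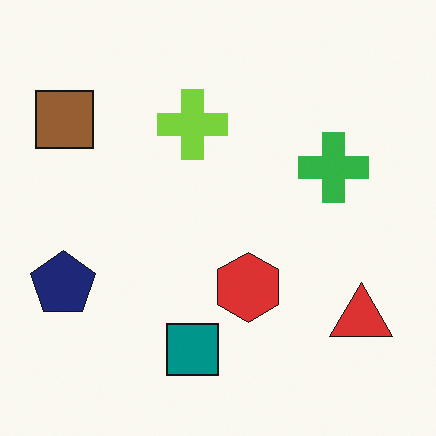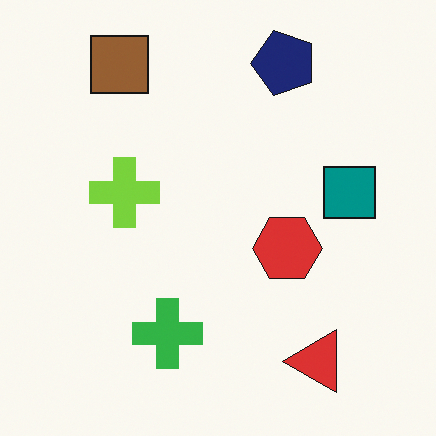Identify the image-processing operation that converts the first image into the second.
Transposed (reflected across the top-left ↔ bottom-right diagonal).

Shapes have swapped their row and column positions — what was in the top-right is now in the bottom-left — a diagonal reflection.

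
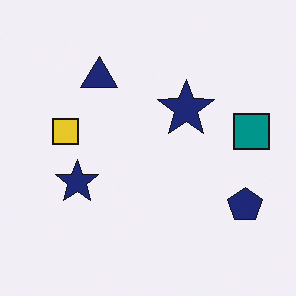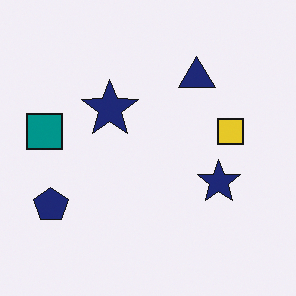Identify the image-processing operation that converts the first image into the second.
The image was flipped horizontally (left ↔ right).

The teal square is in the right of the first image and the left of the second — shapes on opposite sides of the vertical midline have swapped in a mirror flip.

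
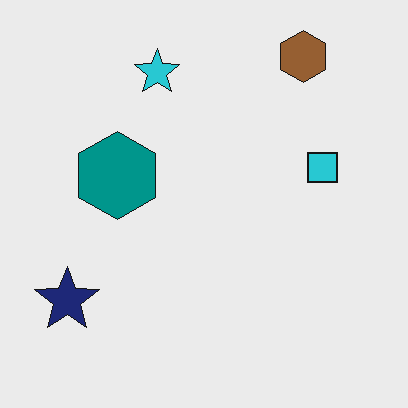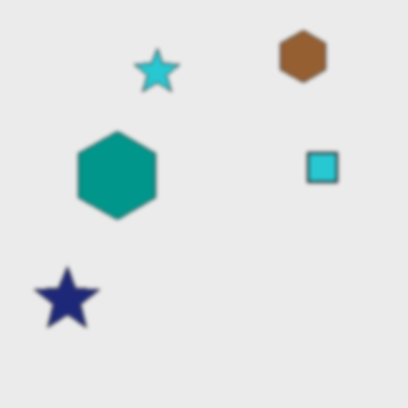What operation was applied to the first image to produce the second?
The second image is the first lightly blurred.

Shape edges and outlines are uniformly softened across the whole image.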